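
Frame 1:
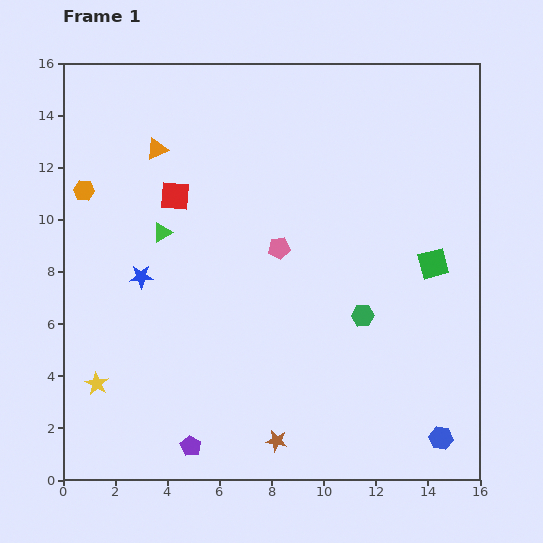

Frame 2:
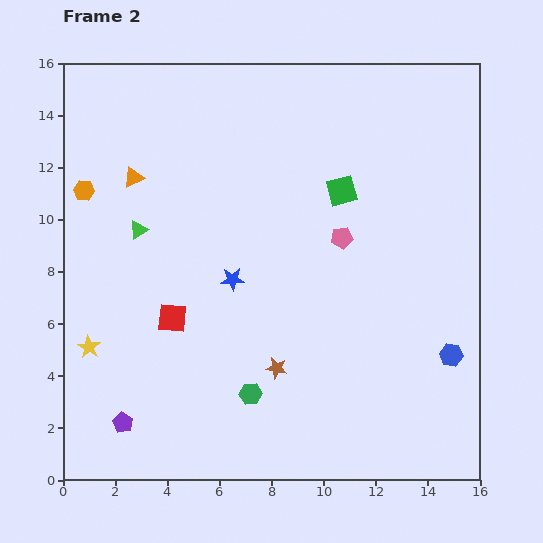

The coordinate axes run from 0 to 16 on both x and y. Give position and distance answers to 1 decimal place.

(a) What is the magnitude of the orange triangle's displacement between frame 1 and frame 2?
1.4

The orange triangle moved from (3.6, 12.7) to (2.7, 11.6), a distance of √(0.9² + 1.1²) ≈ 1.4.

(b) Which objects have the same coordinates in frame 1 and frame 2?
the orange hexagon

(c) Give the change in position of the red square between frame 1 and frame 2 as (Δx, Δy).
(-0.1, -4.7)

The red square was at (4.3, 10.9) in frame 1 and (4.2, 6.2) in frame 2.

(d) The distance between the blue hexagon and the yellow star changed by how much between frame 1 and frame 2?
+0.5

Distance in frame 1: 13.4. Distance in frame 2: 13.9.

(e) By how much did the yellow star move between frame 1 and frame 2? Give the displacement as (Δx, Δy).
(-0.3, 1.4)

The yellow star was at (1.3, 3.7) in frame 1 and (1.0, 5.1) in frame 2.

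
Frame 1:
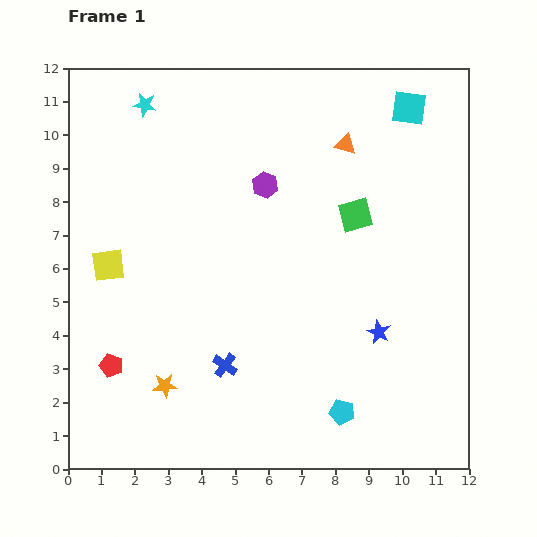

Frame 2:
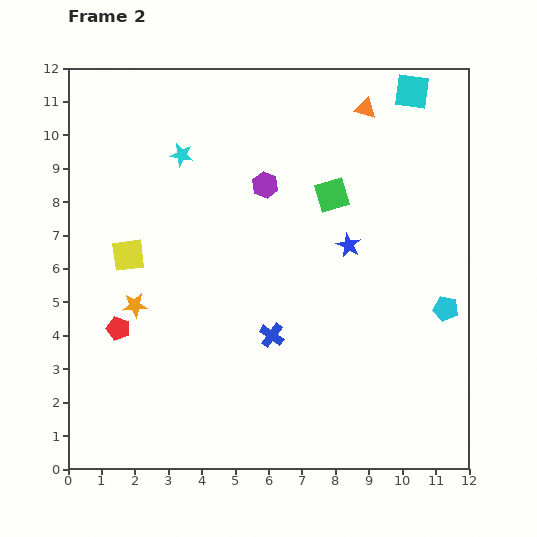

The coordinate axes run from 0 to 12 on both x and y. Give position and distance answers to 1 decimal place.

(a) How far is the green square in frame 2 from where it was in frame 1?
0.9

The green square moved from (8.6, 7.6) to (7.9, 8.2), a distance of √(0.7² + 0.6²) ≈ 0.9.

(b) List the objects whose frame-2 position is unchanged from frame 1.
the purple hexagon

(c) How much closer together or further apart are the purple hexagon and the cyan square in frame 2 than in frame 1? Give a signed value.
+0.3

Distance in frame 1: 4.9. Distance in frame 2: 5.2.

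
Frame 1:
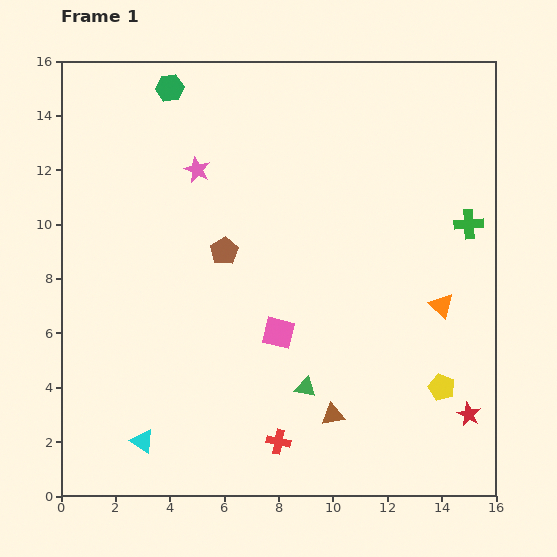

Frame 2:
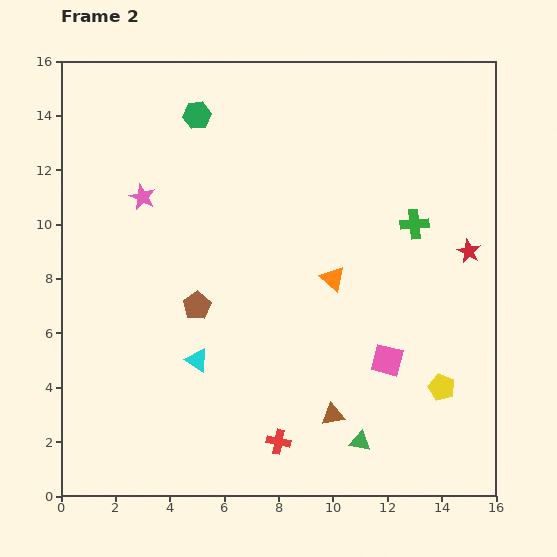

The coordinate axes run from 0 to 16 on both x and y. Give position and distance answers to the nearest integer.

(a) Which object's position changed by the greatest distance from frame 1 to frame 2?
the red star

(moved 6; next 4)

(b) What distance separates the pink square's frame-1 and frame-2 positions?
4

The pink square moved from (8, 6) to (12, 5), a distance of √(4² + 1²) ≈ 4.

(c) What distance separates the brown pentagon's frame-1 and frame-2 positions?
2

The brown pentagon moved from (6, 9) to (5, 7), a distance of √(1² + 2²) ≈ 2.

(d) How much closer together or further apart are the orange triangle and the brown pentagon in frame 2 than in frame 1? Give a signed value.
-3

Distance in frame 1: 8. Distance in frame 2: 5.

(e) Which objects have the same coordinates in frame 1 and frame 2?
the red cross, the yellow pentagon, the brown triangle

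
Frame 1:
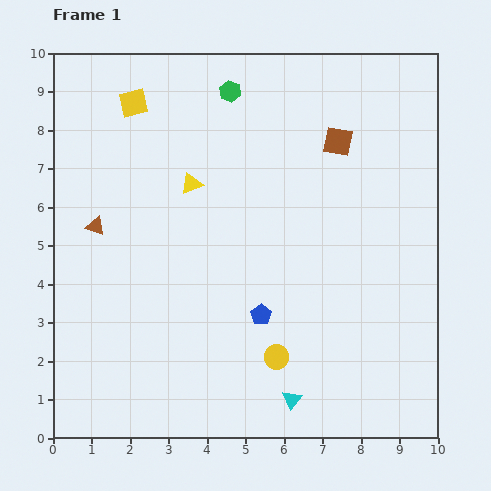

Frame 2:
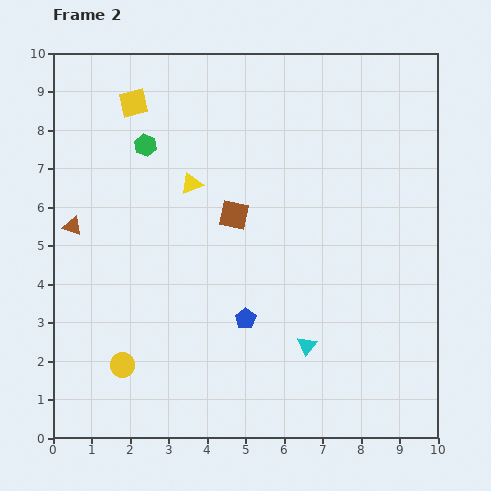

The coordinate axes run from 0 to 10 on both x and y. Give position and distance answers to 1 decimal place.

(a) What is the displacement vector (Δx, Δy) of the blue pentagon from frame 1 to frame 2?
(-0.4, -0.1)

The blue pentagon was at (5.4, 3.2) in frame 1 and (5.0, 3.1) in frame 2.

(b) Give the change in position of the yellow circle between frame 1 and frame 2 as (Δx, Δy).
(-4.0, -0.2)

The yellow circle was at (5.8, 2.1) in frame 1 and (1.8, 1.9) in frame 2.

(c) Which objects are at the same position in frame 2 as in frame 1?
the yellow square, the yellow triangle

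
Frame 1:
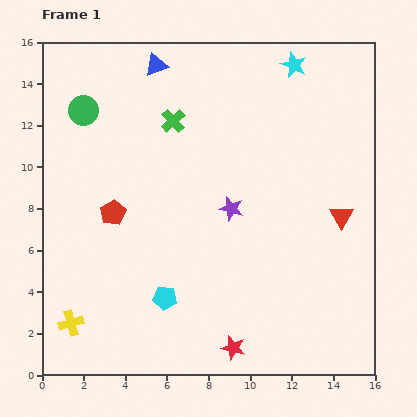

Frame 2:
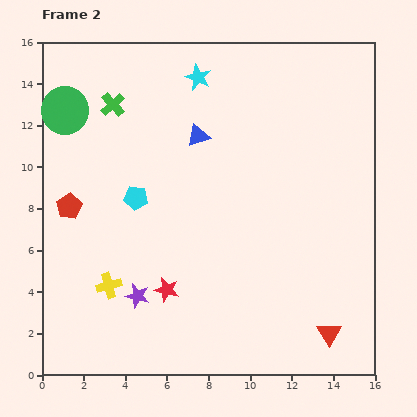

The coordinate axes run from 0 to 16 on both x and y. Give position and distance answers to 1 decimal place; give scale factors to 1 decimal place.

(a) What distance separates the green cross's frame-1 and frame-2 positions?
3.0

The green cross moved from (6.3, 12.2) to (3.4, 13.0), a distance of √(2.9² + 0.8²) ≈ 3.0.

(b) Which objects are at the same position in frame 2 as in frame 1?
none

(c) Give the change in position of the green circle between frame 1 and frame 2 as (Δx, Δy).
(-0.9, 0.0)

The green circle was at (2.0, 12.7) in frame 1 and (1.1, 12.7) in frame 2.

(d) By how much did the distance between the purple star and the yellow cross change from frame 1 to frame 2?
-8.0

Distance in frame 1: 9.5. Distance in frame 2: 1.5.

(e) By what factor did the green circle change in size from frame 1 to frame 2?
1.6×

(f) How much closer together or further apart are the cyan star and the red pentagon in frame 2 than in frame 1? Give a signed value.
-2.4

Distance in frame 1: 11.2. Distance in frame 2: 8.8.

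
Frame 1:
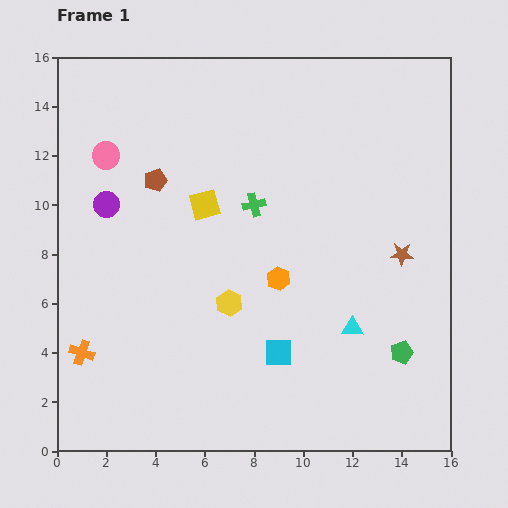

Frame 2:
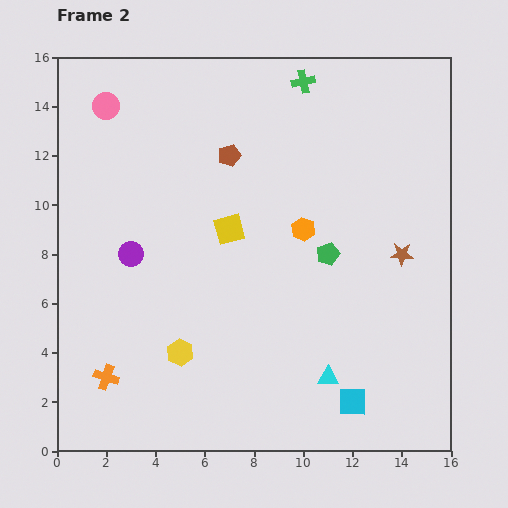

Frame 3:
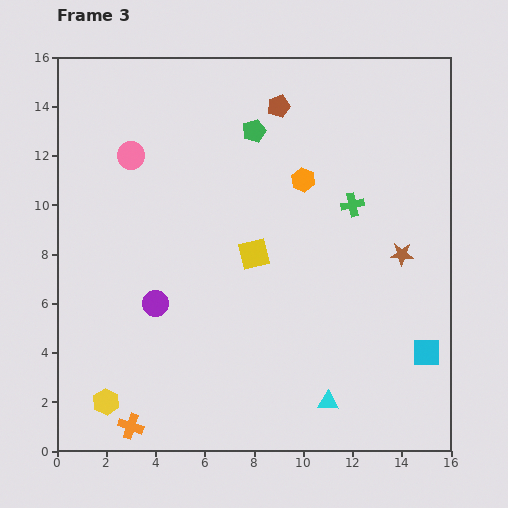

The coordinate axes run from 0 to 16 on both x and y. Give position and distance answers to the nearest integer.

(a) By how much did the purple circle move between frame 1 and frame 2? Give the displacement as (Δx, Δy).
(1, -2)

The purple circle was at (2, 10) in frame 1 and (3, 8) in frame 2.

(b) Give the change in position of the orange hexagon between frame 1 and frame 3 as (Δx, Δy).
(1, 4)

The orange hexagon was at (9, 7) in frame 1 and (10, 11) in frame 3.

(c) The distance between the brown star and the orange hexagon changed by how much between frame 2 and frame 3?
+1

Distance in frame 2: 4. Distance in frame 3: 5.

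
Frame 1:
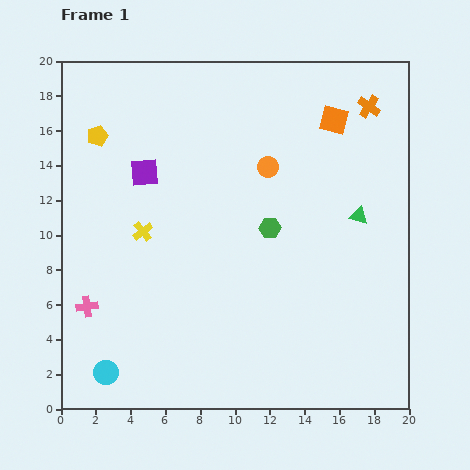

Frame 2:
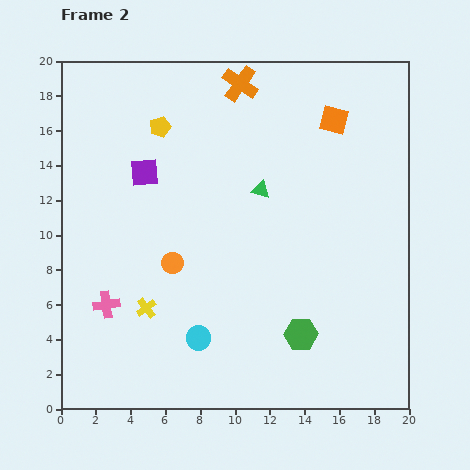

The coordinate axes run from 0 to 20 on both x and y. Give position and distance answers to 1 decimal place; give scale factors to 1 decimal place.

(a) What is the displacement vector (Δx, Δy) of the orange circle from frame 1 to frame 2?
(-5.5, -5.5)

The orange circle was at (11.9, 13.9) in frame 1 and (6.4, 8.4) in frame 2.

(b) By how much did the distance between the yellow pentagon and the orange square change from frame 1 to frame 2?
-3.6

Distance in frame 1: 13.6. Distance in frame 2: 10.0.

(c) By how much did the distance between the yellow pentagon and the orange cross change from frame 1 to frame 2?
-10.5

Distance in frame 1: 15.7. Distance in frame 2: 5.2.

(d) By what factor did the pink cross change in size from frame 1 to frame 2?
1.3×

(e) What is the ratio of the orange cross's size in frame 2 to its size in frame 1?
1.6×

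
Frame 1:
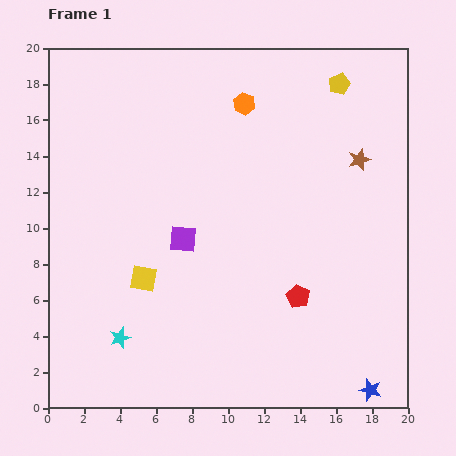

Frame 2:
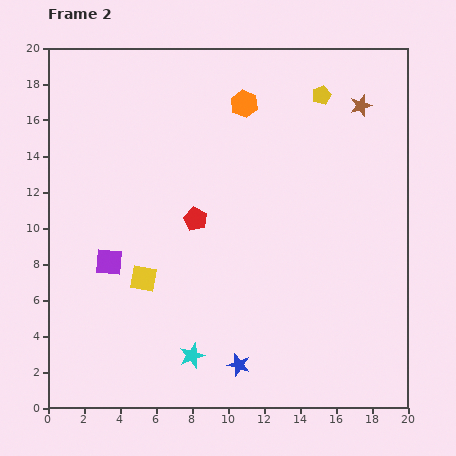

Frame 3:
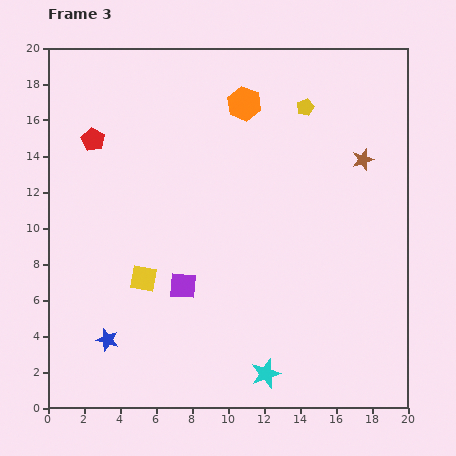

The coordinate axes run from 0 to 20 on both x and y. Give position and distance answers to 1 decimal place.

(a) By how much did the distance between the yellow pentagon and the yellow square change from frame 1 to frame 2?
-1.1

Distance in frame 1: 15.3. Distance in frame 2: 14.2.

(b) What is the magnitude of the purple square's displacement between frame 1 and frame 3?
2.6

The purple square moved from (7.5, 9.4) to (7.5, 6.8), a distance of √(0.0² + 2.6²) ≈ 2.6.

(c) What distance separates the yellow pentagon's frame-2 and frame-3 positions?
1.1

The yellow pentagon moved from (15.2, 17.4) to (14.3, 16.7), a distance of √(0.9² + 0.7²) ≈ 1.1.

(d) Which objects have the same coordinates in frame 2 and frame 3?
the yellow square, the orange hexagon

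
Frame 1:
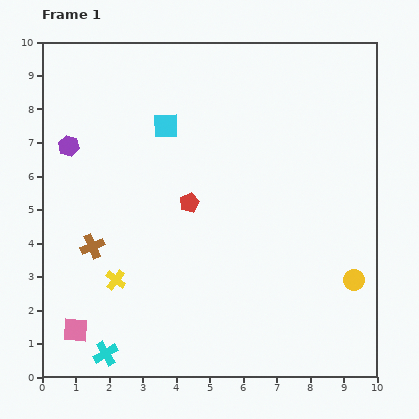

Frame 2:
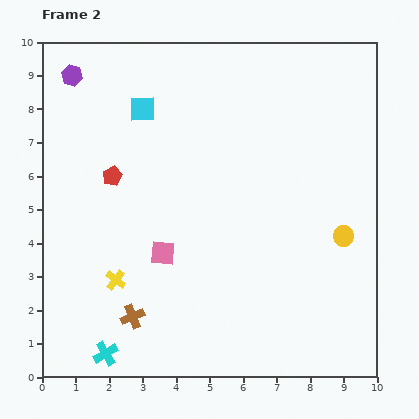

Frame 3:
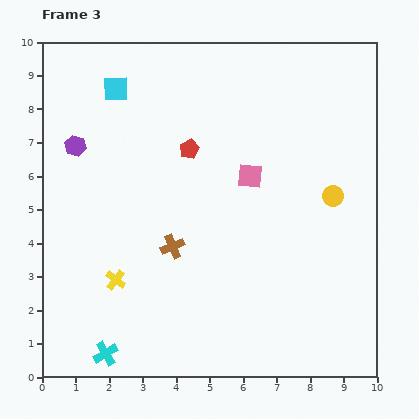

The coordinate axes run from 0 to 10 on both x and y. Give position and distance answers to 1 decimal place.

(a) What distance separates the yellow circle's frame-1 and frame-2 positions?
1.3

The yellow circle moved from (9.3, 2.9) to (9.0, 4.2), a distance of √(0.3² + 1.3²) ≈ 1.3.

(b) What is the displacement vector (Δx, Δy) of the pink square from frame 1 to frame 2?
(2.6, 2.3)

The pink square was at (1.0, 1.4) in frame 1 and (3.6, 3.7) in frame 2.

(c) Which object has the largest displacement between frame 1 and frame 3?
the pink square

(moved 6.9; next 2.6)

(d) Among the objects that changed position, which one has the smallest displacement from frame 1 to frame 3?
the purple hexagon

(moved 0.2)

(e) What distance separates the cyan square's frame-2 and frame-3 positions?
1.0

The cyan square moved from (3.0, 8.0) to (2.2, 8.6), a distance of √(0.8² + 0.6²) ≈ 1.0.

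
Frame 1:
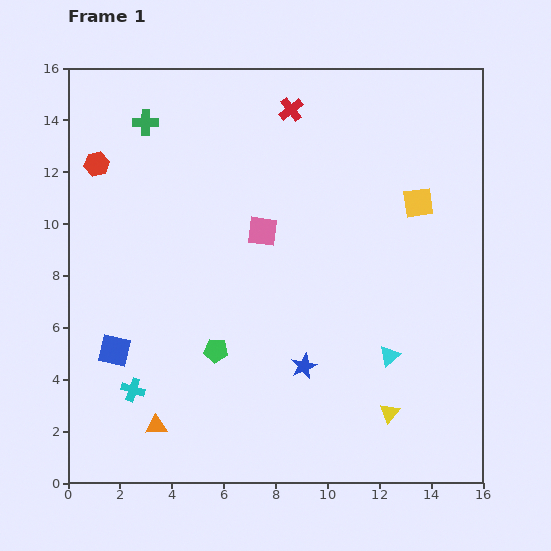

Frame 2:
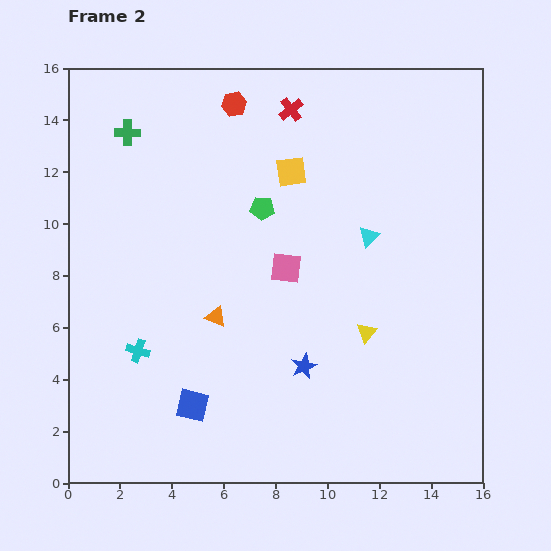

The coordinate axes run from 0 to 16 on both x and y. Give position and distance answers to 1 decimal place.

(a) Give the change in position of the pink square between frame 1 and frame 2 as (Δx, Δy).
(0.9, -1.4)

The pink square was at (7.5, 9.7) in frame 1 and (8.4, 8.3) in frame 2.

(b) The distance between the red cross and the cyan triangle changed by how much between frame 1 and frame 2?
-4.5

Distance in frame 1: 10.2. Distance in frame 2: 5.7.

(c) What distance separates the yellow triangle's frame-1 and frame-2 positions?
3.2

The yellow triangle moved from (12.4, 2.7) to (11.5, 5.8), a distance of √(0.9² + 3.1²) ≈ 3.2.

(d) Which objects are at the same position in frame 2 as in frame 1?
the red cross, the blue star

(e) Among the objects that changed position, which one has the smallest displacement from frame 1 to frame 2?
the green cross

(moved 0.8)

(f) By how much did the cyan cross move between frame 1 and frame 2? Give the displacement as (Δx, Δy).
(0.2, 1.5)

The cyan cross was at (2.5, 3.6) in frame 1 and (2.7, 5.1) in frame 2.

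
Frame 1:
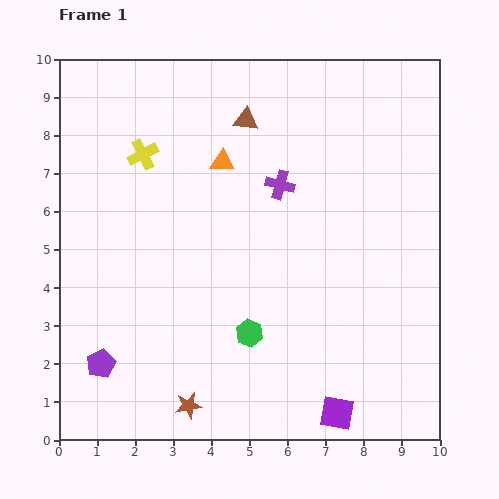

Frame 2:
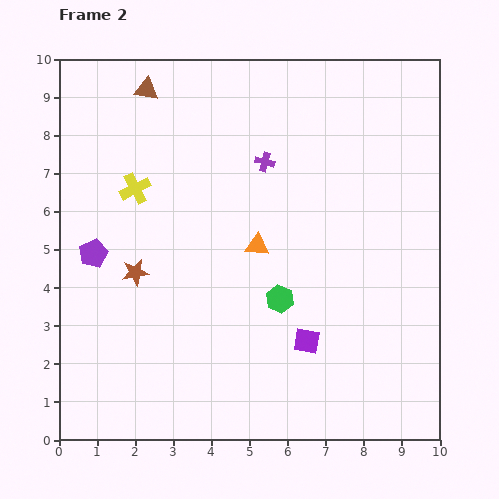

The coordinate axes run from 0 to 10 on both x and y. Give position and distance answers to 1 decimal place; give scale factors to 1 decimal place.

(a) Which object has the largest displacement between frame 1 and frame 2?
the brown star

(moved 3.8; next 2.9)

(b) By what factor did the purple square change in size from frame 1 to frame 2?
0.8×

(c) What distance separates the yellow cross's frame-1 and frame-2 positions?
0.9

The yellow cross moved from (2.2, 7.5) to (2.0, 6.6), a distance of √(0.2² + 0.9²) ≈ 0.9.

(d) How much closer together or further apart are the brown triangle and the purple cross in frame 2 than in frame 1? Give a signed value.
+1.7

Distance in frame 1: 1.9. Distance in frame 2: 3.6.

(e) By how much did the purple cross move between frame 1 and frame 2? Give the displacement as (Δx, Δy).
(-0.4, 0.6)

The purple cross was at (5.8, 6.7) in frame 1 and (5.4, 7.3) in frame 2.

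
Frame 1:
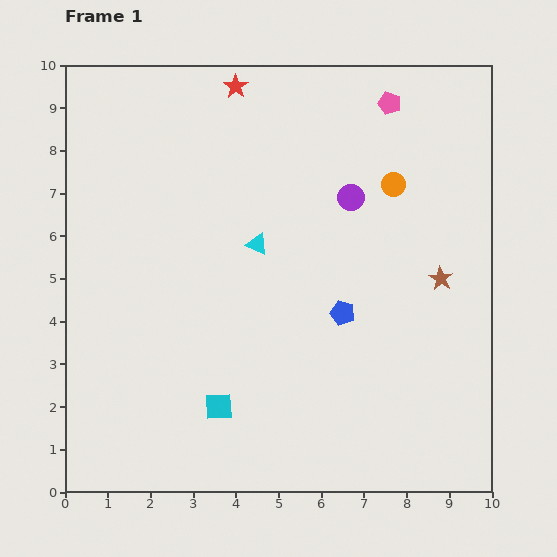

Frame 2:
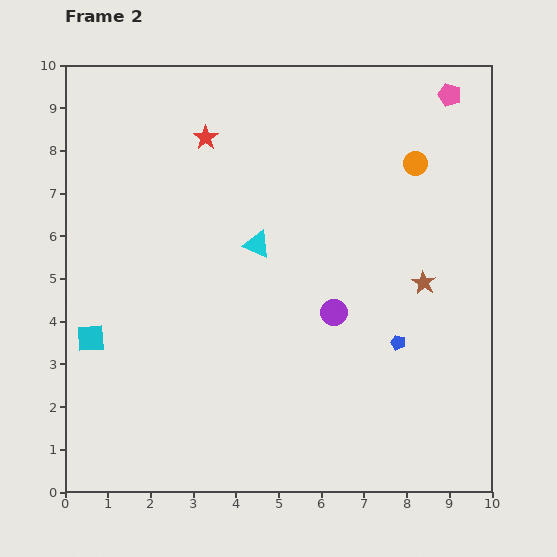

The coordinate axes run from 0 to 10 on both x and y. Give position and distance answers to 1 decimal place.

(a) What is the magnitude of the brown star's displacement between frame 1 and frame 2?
0.4

The brown star moved from (8.8, 5.0) to (8.4, 4.9), a distance of √(0.4² + 0.1²) ≈ 0.4.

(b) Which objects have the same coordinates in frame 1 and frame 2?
the cyan triangle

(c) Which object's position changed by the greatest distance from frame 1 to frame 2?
the cyan square

(moved 3.4; next 2.7)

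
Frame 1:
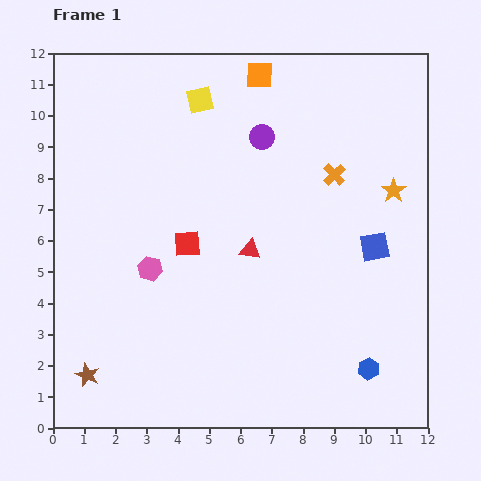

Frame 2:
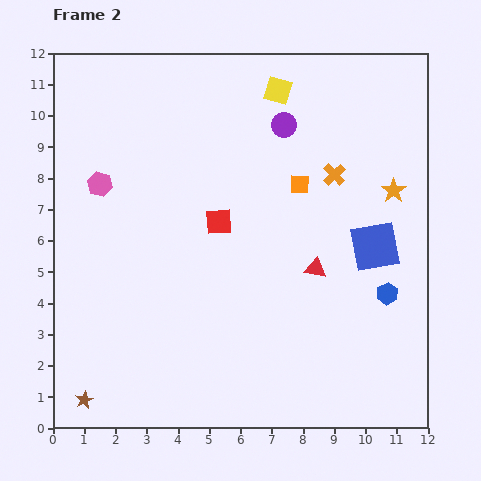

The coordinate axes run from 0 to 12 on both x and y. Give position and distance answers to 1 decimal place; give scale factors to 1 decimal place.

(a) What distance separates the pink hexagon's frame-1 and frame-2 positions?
3.1

The pink hexagon moved from (3.1, 5.1) to (1.5, 7.8), a distance of √(1.6² + 2.7²) ≈ 3.1.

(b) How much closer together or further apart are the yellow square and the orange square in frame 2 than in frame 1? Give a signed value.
+1.0

Distance in frame 1: 2.1. Distance in frame 2: 3.1.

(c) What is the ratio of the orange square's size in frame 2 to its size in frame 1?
0.7×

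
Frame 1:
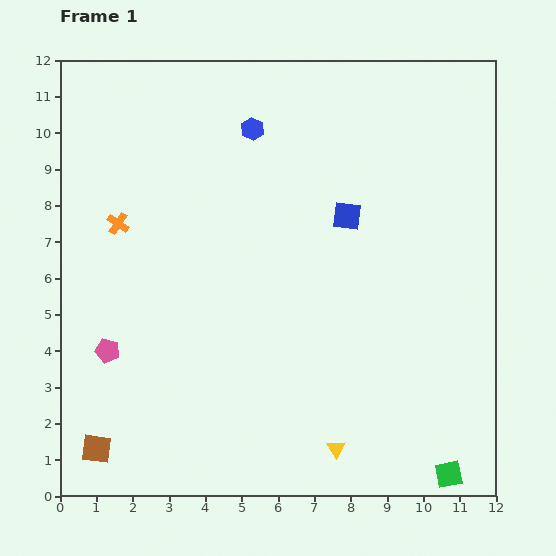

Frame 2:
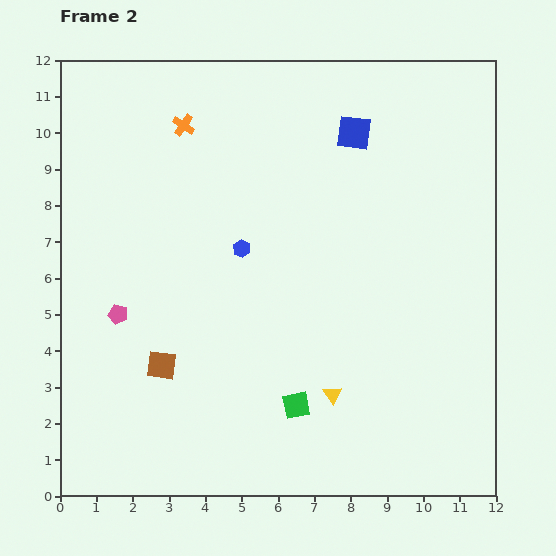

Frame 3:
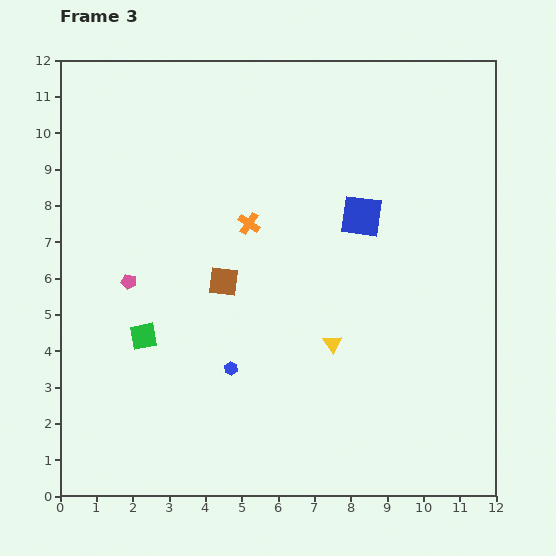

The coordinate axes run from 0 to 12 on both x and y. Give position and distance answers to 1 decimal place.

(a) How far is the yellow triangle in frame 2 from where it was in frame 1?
1.5

The yellow triangle moved from (7.6, 1.3) to (7.5, 2.8), a distance of √(0.1² + 1.5²) ≈ 1.5.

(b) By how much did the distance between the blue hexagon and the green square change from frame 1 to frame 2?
-6.3

Distance in frame 1: 10.9. Distance in frame 2: 4.6.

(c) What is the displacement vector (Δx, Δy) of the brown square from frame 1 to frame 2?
(1.8, 2.3)

The brown square was at (1.0, 1.3) in frame 1 and (2.8, 3.6) in frame 2.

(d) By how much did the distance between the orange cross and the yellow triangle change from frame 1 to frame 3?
-4.6

Distance in frame 1: 8.6. Distance in frame 3: 4.0.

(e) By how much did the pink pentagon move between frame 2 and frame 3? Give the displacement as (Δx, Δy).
(0.3, 0.9)

The pink pentagon was at (1.6, 5.0) in frame 2 and (1.9, 5.9) in frame 3.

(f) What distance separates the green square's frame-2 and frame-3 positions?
4.6

The green square moved from (6.5, 2.5) to (2.3, 4.4), a distance of √(4.2² + 1.9²) ≈ 4.6.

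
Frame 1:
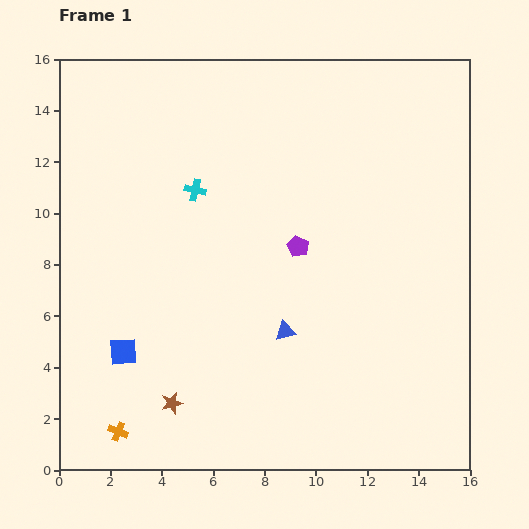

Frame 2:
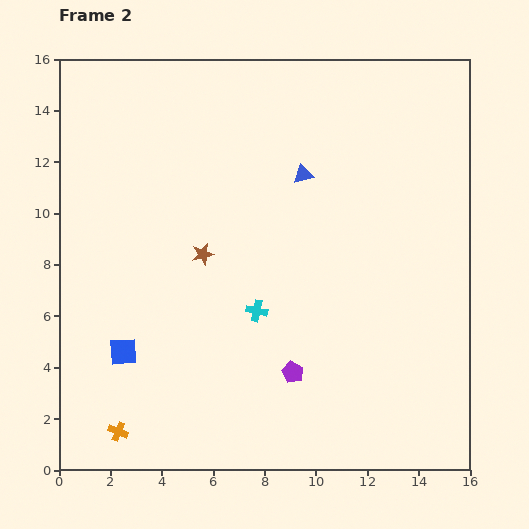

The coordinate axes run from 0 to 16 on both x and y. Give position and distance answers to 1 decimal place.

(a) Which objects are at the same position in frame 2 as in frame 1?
the blue square, the orange cross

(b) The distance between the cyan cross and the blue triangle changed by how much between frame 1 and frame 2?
-0.9

Distance in frame 1: 6.5. Distance in frame 2: 5.6.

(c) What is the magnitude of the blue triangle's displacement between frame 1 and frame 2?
6.1

The blue triangle moved from (8.8, 5.4) to (9.5, 11.5), a distance of √(0.7² + 6.1²) ≈ 6.1.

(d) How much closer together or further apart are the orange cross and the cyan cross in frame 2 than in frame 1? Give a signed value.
-2.7

Distance in frame 1: 9.9. Distance in frame 2: 7.2.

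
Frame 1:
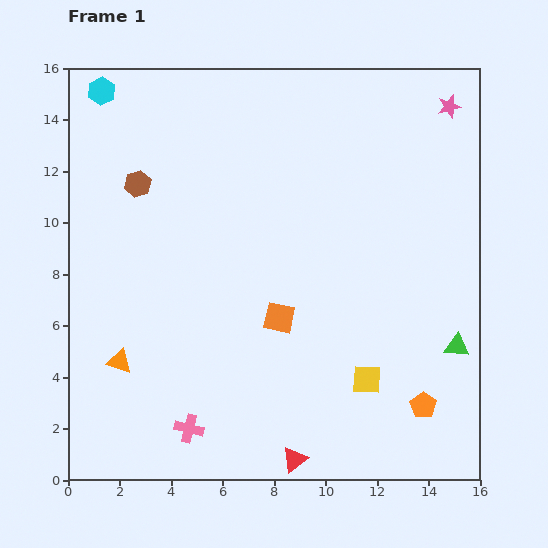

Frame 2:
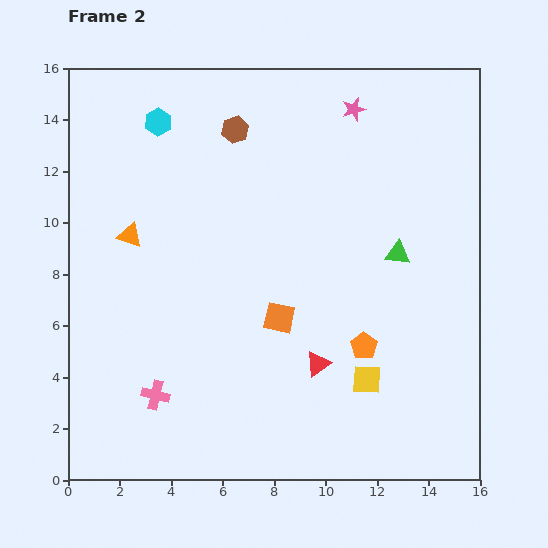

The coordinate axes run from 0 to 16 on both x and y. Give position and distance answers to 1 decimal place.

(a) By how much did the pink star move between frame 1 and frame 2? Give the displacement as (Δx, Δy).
(-3.7, -0.1)

The pink star was at (14.8, 14.5) in frame 1 and (11.1, 14.4) in frame 2.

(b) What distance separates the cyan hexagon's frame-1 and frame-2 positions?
2.5

The cyan hexagon moved from (1.3, 15.1) to (3.5, 13.9), a distance of √(2.2² + 1.2²) ≈ 2.5.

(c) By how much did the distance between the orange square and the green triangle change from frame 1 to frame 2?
-1.8

Distance in frame 1: 7.0. Distance in frame 2: 5.2.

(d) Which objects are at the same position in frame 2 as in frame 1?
the yellow square, the orange square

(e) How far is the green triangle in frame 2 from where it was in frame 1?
4.3

The green triangle moved from (15.1, 5.2) to (12.8, 8.8), a distance of √(2.3² + 3.6²) ≈ 4.3.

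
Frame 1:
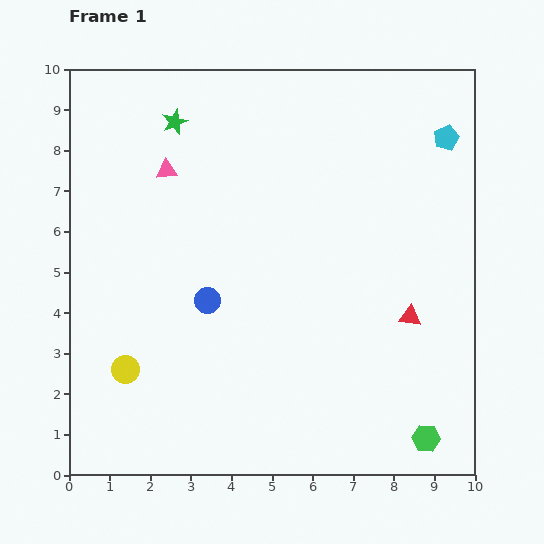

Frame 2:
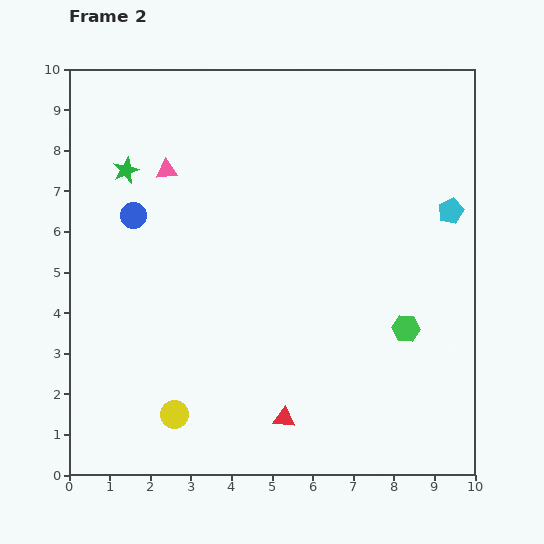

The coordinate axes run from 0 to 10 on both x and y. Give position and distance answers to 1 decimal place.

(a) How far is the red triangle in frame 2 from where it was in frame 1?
4.0

The red triangle moved from (8.4, 3.9) to (5.3, 1.4), a distance of √(3.1² + 2.5²) ≈ 4.0.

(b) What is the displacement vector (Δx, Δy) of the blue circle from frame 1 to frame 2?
(-1.8, 2.1)

The blue circle was at (3.4, 4.3) in frame 1 and (1.6, 6.4) in frame 2.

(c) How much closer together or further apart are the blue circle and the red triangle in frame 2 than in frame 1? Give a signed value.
+1.2

Distance in frame 1: 5.0. Distance in frame 2: 6.2.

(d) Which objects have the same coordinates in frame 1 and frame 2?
the pink triangle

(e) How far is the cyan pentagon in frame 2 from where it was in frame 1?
1.8

The cyan pentagon moved from (9.3, 8.3) to (9.4, 6.5), a distance of √(0.1² + 1.8²) ≈ 1.8.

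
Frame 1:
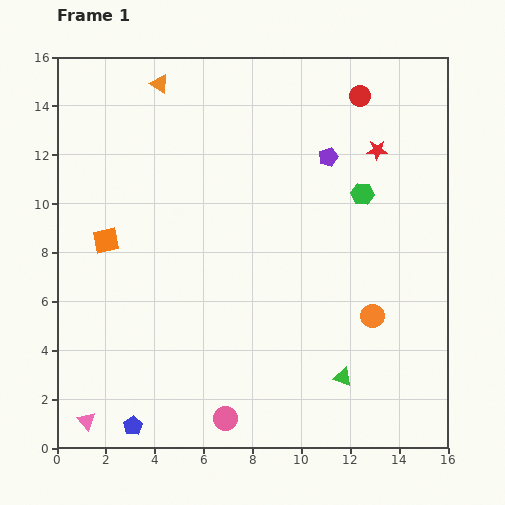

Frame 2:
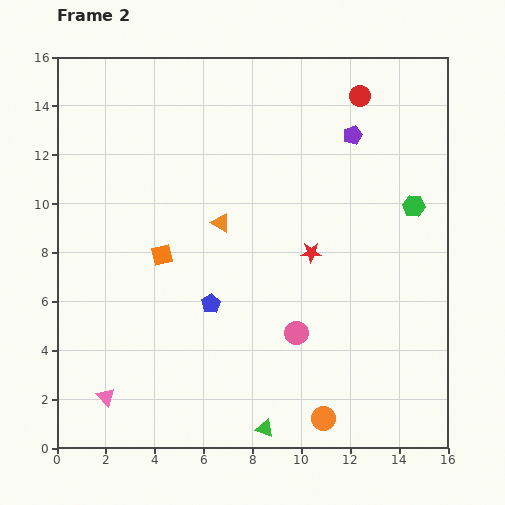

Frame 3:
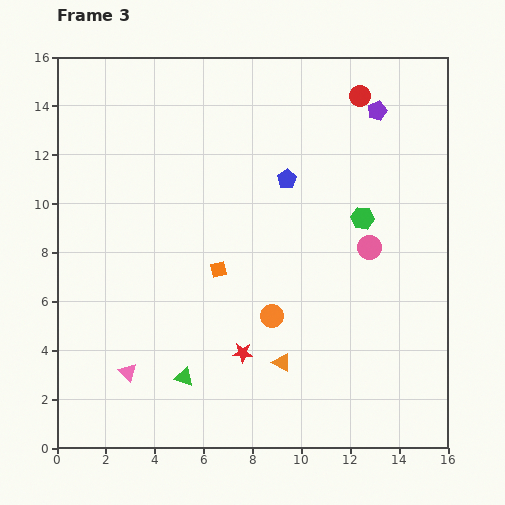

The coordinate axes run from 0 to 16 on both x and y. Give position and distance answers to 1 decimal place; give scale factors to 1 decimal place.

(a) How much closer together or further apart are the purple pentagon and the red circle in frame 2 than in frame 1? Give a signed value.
-1.2

Distance in frame 1: 2.8. Distance in frame 2: 1.6.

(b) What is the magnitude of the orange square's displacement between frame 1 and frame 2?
2.4

The orange square moved from (2.0, 8.5) to (4.3, 7.9), a distance of √(2.3² + 0.6²) ≈ 2.4.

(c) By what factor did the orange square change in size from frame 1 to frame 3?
0.6×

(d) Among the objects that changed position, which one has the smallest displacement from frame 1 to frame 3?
the green hexagon

(moved 1.0)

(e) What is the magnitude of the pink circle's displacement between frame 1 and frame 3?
9.2

The pink circle moved from (6.9, 1.2) to (12.8, 8.2), a distance of √(5.9² + 7.0²) ≈ 9.2.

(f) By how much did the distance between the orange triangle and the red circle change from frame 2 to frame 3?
+3.7

Distance in frame 2: 7.7. Distance in frame 3: 11.4.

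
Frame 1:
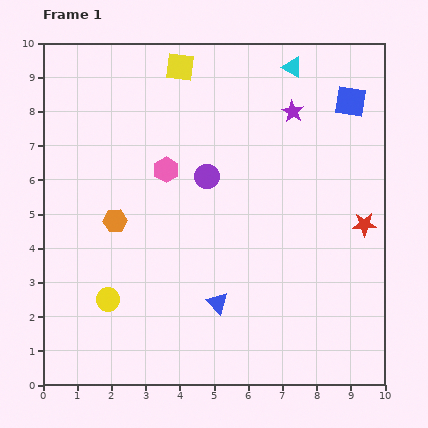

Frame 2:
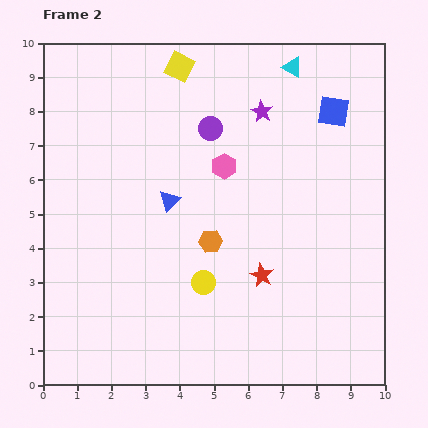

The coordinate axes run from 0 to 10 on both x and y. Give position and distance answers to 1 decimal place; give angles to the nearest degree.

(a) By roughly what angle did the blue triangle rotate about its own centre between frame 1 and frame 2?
30° clockwise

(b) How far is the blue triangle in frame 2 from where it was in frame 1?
3.3

The blue triangle moved from (5.1, 2.4) to (3.7, 5.4), a distance of √(1.4² + 3.0²) ≈ 3.3.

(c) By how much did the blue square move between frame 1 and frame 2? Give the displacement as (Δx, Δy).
(-0.5, -0.3)

The blue square was at (9.0, 8.3) in frame 1 and (8.5, 8.0) in frame 2.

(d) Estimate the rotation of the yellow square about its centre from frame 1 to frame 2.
20° clockwise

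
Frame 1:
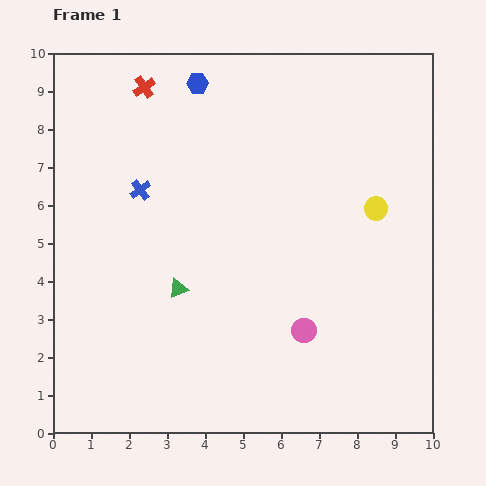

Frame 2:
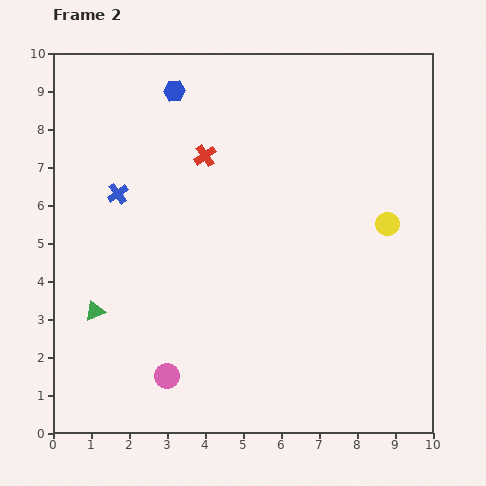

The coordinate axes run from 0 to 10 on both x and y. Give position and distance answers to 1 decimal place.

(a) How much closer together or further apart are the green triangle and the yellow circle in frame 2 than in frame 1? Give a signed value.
+2.4

Distance in frame 1: 5.6. Distance in frame 2: 8.0.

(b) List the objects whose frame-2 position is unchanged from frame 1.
none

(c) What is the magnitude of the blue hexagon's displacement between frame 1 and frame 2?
0.6

The blue hexagon moved from (3.8, 9.2) to (3.2, 9.0), a distance of √(0.6² + 0.2²) ≈ 0.6.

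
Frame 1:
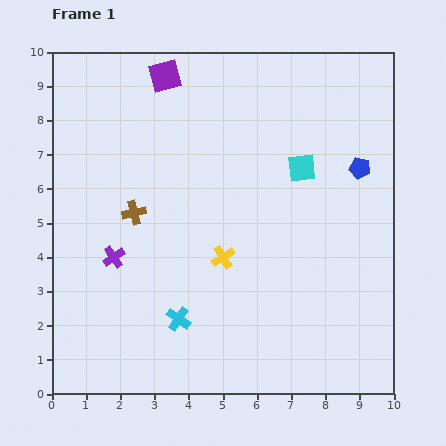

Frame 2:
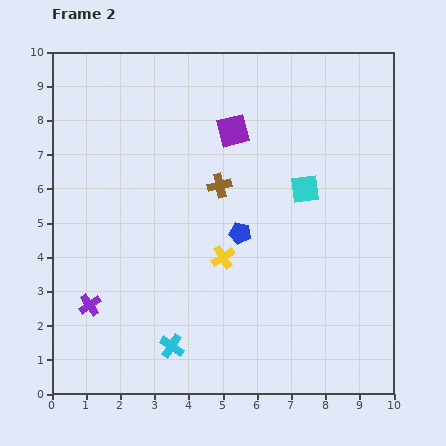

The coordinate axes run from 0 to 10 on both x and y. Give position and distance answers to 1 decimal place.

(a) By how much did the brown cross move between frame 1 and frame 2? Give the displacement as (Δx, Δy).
(2.5, 0.8)

The brown cross was at (2.4, 5.3) in frame 1 and (4.9, 6.1) in frame 2.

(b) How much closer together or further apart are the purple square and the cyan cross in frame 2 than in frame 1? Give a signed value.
-0.5

Distance in frame 1: 7.1. Distance in frame 2: 6.6.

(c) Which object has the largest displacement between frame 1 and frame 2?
the blue pentagon

(moved 4.0; next 2.6)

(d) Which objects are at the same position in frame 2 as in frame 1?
the yellow cross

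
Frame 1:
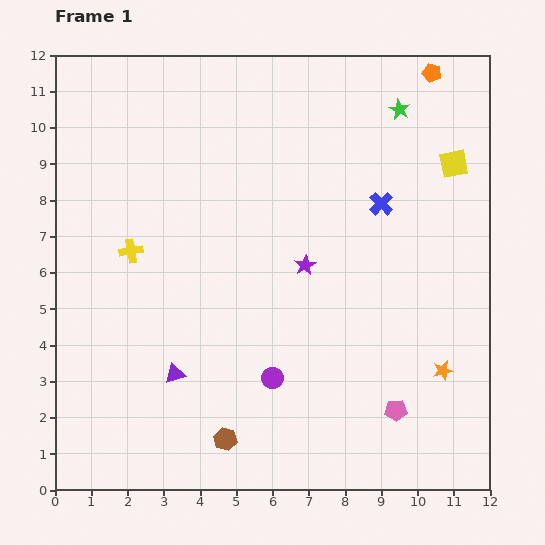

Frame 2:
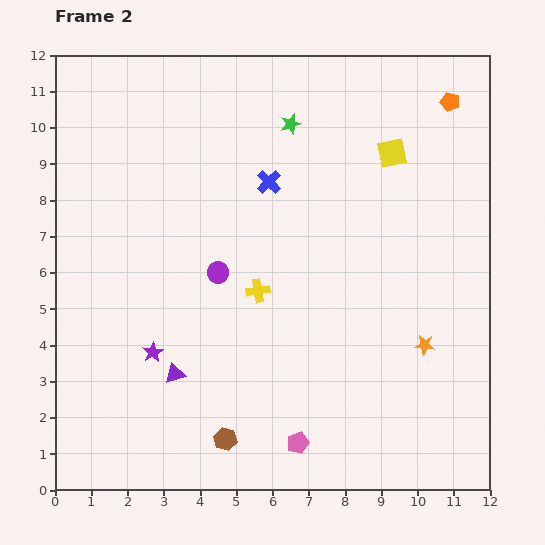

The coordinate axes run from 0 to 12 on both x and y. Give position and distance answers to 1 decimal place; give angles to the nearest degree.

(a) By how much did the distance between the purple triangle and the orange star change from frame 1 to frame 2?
-0.5

Distance in frame 1: 7.4. Distance in frame 2: 6.9.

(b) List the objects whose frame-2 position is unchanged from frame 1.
the purple triangle, the brown hexagon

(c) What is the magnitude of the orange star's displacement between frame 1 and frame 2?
0.9

The orange star moved from (10.7, 3.3) to (10.2, 4.0), a distance of √(0.5² + 0.7²) ≈ 0.9.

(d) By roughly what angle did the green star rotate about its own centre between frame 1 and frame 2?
28° clockwise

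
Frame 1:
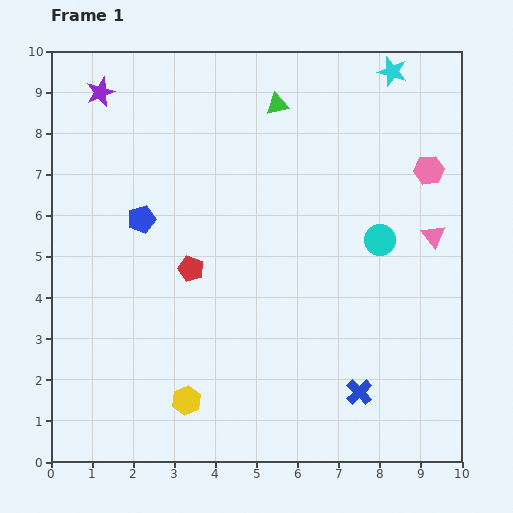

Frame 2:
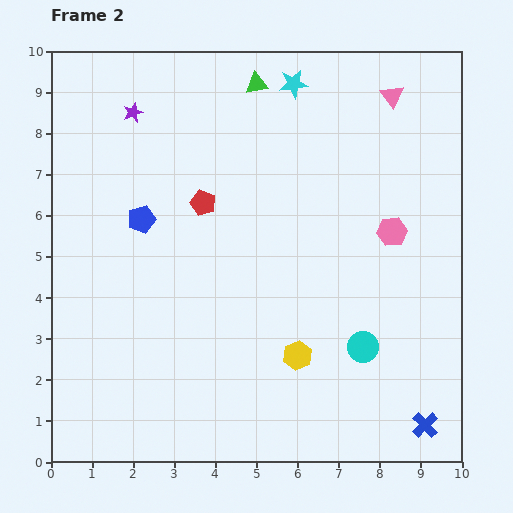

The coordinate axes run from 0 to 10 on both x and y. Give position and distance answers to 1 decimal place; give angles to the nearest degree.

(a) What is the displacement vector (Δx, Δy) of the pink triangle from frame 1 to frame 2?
(-1.0, 3.4)

The pink triangle was at (9.3, 5.5) in frame 1 and (8.3, 8.9) in frame 2.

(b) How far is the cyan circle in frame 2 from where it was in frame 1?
2.6

The cyan circle moved from (8.0, 5.4) to (7.6, 2.8), a distance of √(0.4² + 2.6²) ≈ 2.6.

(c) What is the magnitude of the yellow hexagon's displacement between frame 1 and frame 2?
2.9

The yellow hexagon moved from (3.3, 1.5) to (6.0, 2.6), a distance of √(2.7² + 1.1²) ≈ 2.9.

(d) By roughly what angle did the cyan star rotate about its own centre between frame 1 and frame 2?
24° counter-clockwise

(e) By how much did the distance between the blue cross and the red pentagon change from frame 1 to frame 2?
+2.5

Distance in frame 1: 5.1. Distance in frame 2: 7.6.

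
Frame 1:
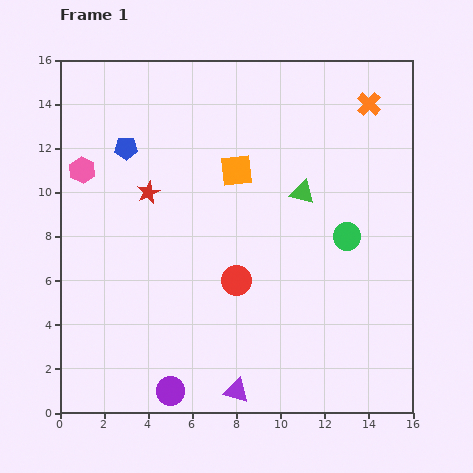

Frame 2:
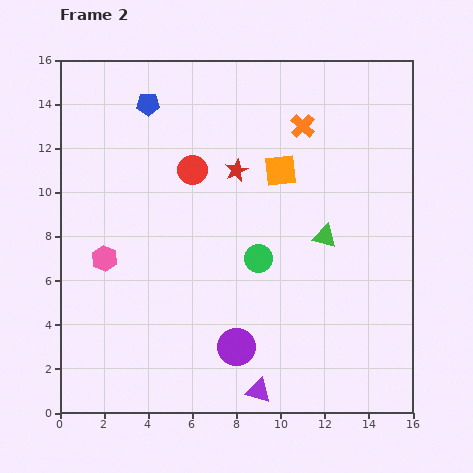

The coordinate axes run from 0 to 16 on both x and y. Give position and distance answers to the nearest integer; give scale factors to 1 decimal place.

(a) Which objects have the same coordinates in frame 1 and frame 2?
none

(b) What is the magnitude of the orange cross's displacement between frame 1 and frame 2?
3

The orange cross moved from (14, 14) to (11, 13), a distance of √(3² + 1²) ≈ 3.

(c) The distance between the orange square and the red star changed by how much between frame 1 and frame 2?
-2

Distance in frame 1: 4. Distance in frame 2: 2.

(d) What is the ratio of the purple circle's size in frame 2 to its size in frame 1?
1.3×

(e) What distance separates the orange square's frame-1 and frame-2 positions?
2

The orange square moved from (8, 11) to (10, 11), a distance of √(2² + 0²) ≈ 2.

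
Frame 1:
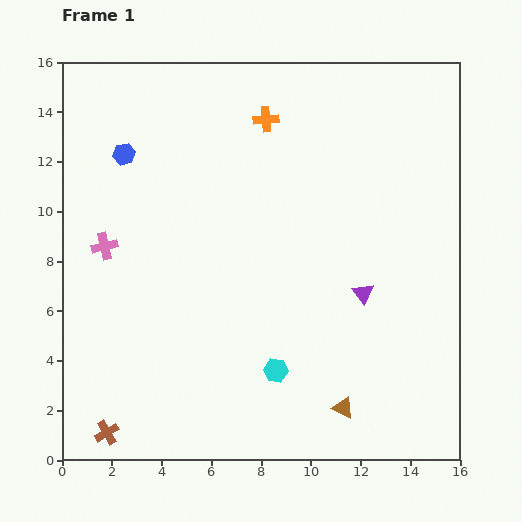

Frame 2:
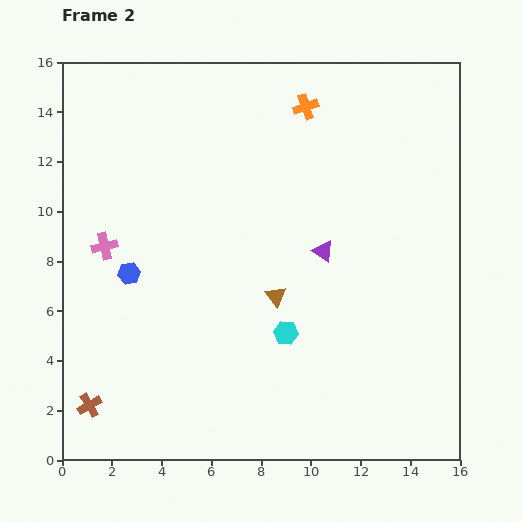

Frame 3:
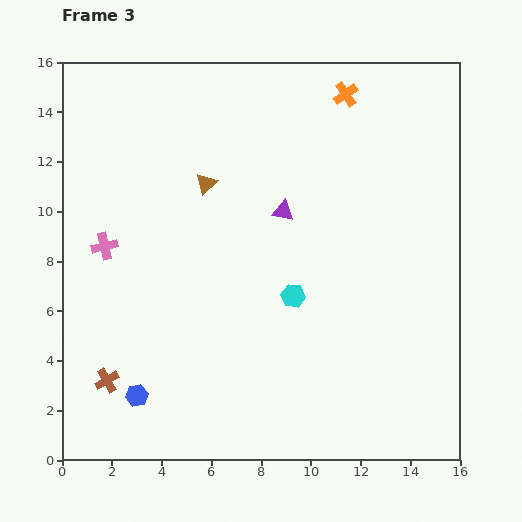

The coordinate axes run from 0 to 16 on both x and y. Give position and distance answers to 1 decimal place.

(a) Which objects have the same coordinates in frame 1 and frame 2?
the pink cross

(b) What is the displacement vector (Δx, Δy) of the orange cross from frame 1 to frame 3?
(3.2, 1.0)

The orange cross was at (8.2, 13.7) in frame 1 and (11.4, 14.7) in frame 3.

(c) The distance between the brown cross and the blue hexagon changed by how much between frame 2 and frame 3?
-4.2

Distance in frame 2: 5.5. Distance in frame 3: 1.3.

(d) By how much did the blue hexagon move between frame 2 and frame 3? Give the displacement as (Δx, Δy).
(0.3, -4.9)

The blue hexagon was at (2.7, 7.5) in frame 2 and (3.0, 2.6) in frame 3.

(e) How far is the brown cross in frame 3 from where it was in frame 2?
1.2

The brown cross moved from (1.1, 2.2) to (1.8, 3.2), a distance of √(0.7² + 1.0²) ≈ 1.2.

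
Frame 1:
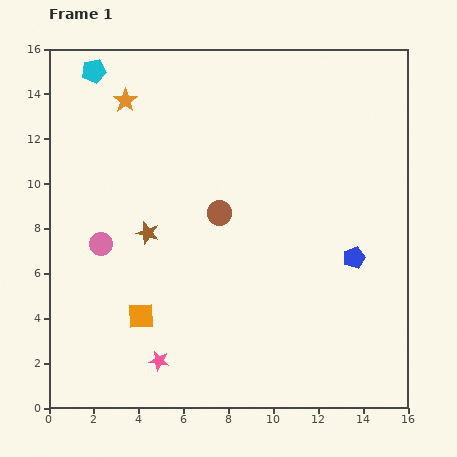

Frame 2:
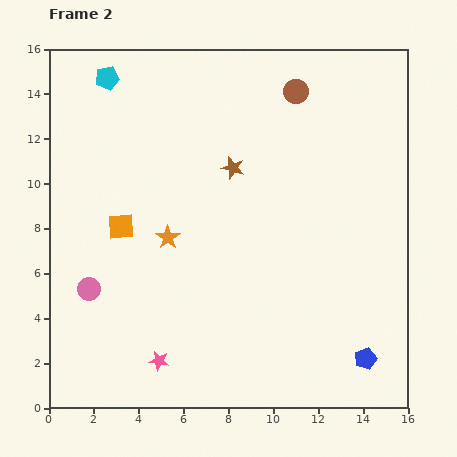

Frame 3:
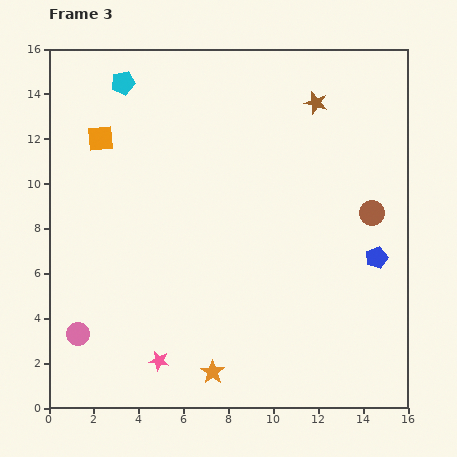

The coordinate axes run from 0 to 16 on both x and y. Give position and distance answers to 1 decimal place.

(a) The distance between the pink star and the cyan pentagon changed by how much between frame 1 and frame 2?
-0.4

Distance in frame 1: 13.2. Distance in frame 2: 12.8.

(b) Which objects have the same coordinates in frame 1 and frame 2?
the pink star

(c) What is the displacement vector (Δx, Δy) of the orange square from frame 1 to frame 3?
(-1.8, 7.9)

The orange square was at (4.1, 4.1) in frame 1 and (2.3, 12.0) in frame 3.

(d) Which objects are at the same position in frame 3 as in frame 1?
the pink star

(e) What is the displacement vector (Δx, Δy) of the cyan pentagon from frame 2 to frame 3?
(0.7, -0.2)

The cyan pentagon was at (2.6, 14.7) in frame 2 and (3.3, 14.5) in frame 3.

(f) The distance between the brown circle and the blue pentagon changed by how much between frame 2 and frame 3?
-10.3

Distance in frame 2: 12.3. Distance in frame 3: 2.0.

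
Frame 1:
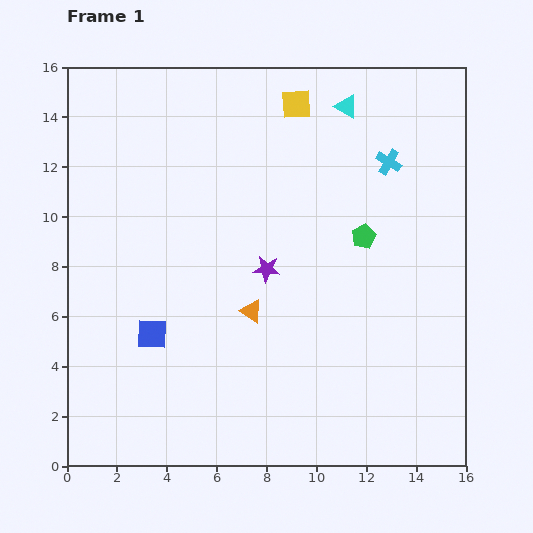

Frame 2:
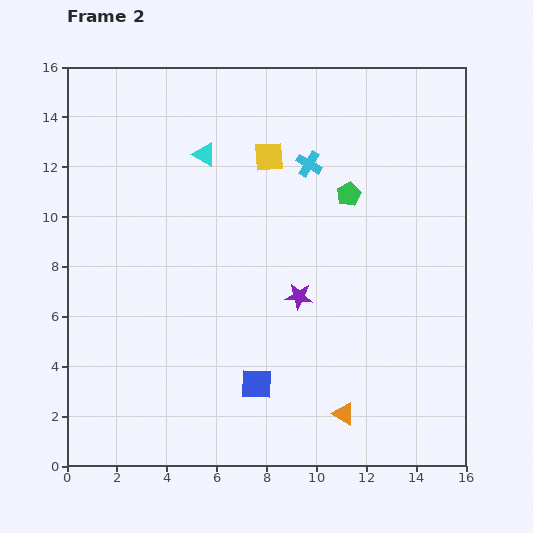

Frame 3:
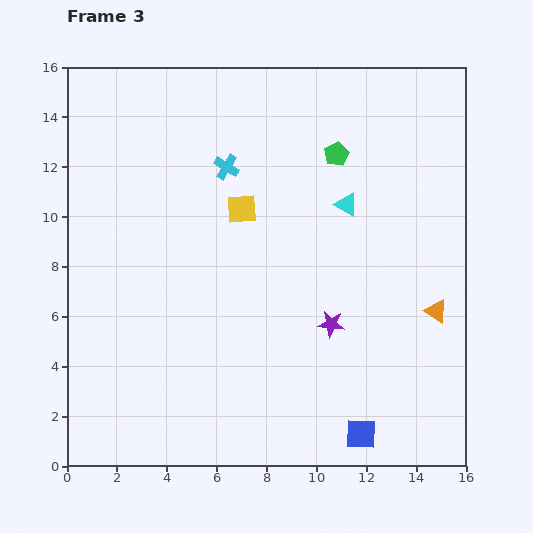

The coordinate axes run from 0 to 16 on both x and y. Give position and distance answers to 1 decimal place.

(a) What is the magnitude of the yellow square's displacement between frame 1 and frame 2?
2.4

The yellow square moved from (9.2, 14.5) to (8.1, 12.4), a distance of √(1.1² + 2.1²) ≈ 2.4.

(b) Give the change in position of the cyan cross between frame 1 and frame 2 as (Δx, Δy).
(-3.2, -0.1)

The cyan cross was at (12.9, 12.2) in frame 1 and (9.7, 12.1) in frame 2.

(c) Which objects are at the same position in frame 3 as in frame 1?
none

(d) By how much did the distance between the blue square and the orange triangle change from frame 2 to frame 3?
+2.0

Distance in frame 2: 3.7. Distance in frame 3: 5.7.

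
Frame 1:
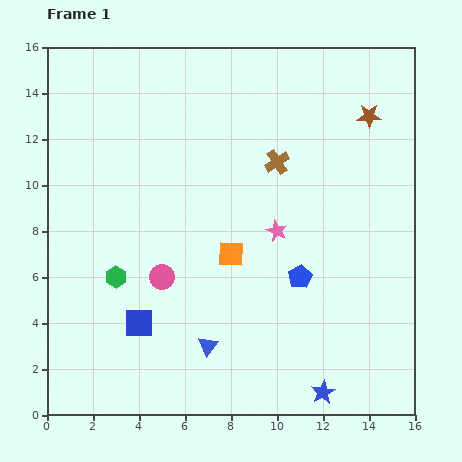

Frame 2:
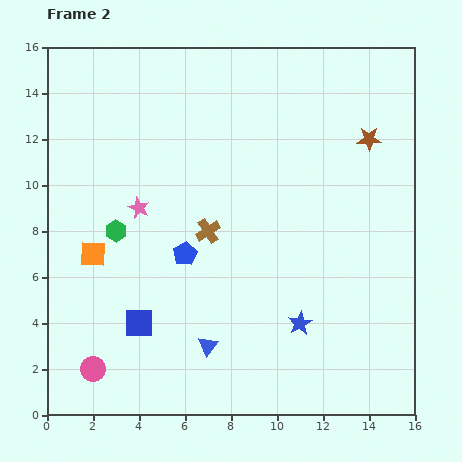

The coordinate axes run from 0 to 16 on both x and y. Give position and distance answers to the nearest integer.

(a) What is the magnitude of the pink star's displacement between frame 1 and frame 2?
6

The pink star moved from (10, 8) to (4, 9), a distance of √(6² + 1²) ≈ 6.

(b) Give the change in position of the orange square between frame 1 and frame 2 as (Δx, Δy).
(-6, 0)

The orange square was at (8, 7) in frame 1 and (2, 7) in frame 2.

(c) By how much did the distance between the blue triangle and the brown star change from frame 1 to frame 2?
-1

Distance in frame 1: 12. Distance in frame 2: 11.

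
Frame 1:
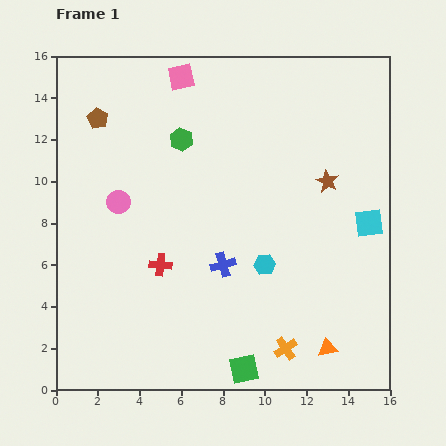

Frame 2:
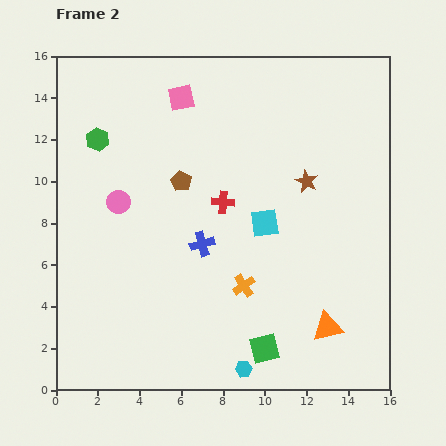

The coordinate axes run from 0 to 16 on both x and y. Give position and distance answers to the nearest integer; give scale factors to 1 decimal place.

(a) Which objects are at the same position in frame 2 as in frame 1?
the pink circle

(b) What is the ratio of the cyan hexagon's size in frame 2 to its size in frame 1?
0.8×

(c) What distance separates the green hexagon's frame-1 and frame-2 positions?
4

The green hexagon moved from (6, 12) to (2, 12), a distance of √(4² + 0²) ≈ 4.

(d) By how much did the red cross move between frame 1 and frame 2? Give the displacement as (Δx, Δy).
(3, 3)

The red cross was at (5, 6) in frame 1 and (8, 9) in frame 2.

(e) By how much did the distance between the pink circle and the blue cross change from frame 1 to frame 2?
-2

Distance in frame 1: 6. Distance in frame 2: 4.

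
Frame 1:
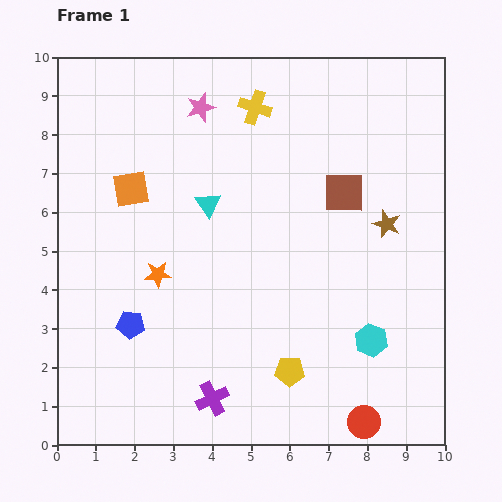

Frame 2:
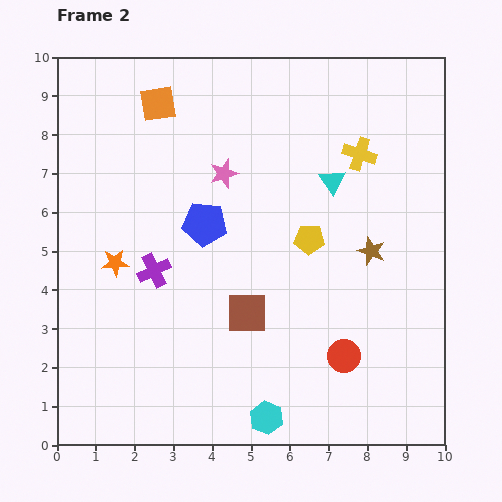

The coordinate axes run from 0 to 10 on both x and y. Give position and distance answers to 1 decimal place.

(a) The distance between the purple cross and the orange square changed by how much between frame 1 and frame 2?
-1.5

Distance in frame 1: 5.8. Distance in frame 2: 4.3.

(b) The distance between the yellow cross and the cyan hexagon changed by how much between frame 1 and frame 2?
+0.5

Distance in frame 1: 6.7. Distance in frame 2: 7.2.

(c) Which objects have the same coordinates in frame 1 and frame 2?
none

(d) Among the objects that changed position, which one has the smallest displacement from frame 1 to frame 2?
the brown star

(moved 0.8)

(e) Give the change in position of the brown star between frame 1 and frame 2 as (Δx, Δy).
(-0.4, -0.7)

The brown star was at (8.5, 5.7) in frame 1 and (8.1, 5.0) in frame 2.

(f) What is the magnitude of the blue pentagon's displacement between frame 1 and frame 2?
3.2

The blue pentagon moved from (1.9, 3.1) to (3.8, 5.7), a distance of √(1.9² + 2.6²) ≈ 3.2.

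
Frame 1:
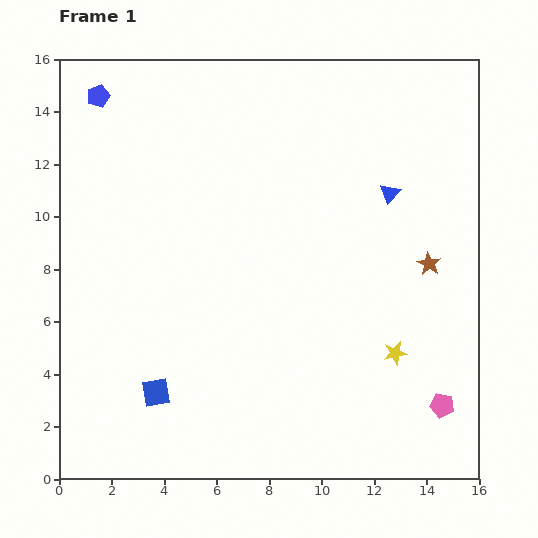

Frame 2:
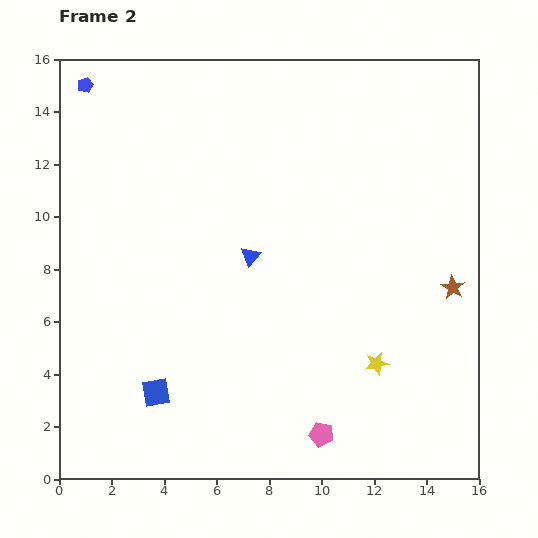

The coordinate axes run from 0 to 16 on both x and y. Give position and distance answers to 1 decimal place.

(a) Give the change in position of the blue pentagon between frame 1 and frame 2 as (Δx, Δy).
(-0.5, 0.4)

The blue pentagon was at (1.5, 14.6) in frame 1 and (1.0, 15.0) in frame 2.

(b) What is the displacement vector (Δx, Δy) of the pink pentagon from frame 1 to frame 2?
(-4.6, -1.1)

The pink pentagon was at (14.6, 2.8) in frame 1 and (10.0, 1.7) in frame 2.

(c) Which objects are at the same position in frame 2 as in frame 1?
the blue square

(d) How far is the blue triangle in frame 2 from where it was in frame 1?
5.8

The blue triangle moved from (12.6, 10.9) to (7.3, 8.5), a distance of √(5.3² + 2.4²) ≈ 5.8.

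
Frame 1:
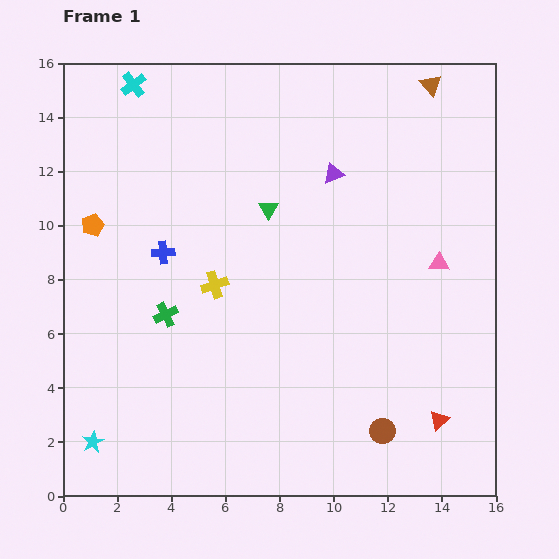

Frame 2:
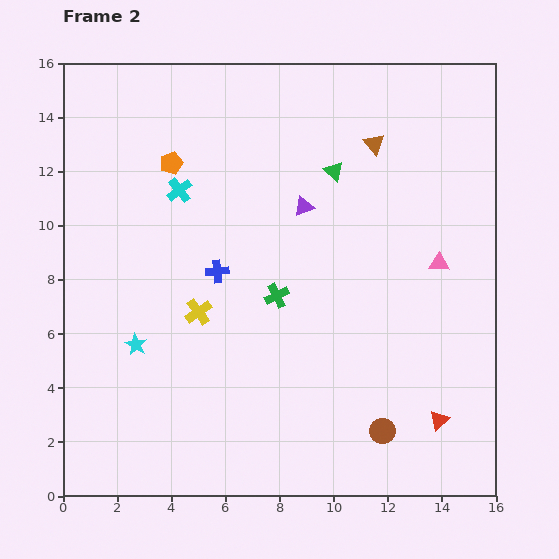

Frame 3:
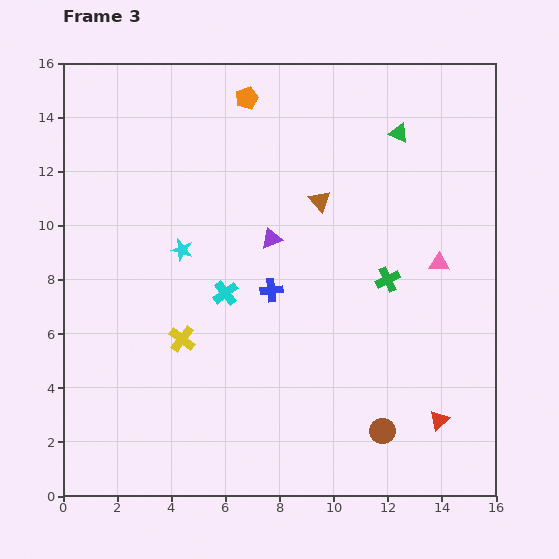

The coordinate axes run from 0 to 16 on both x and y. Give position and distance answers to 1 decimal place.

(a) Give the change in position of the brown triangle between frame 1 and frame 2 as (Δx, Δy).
(-2.1, -2.2)

The brown triangle was at (13.6, 15.2) in frame 1 and (11.5, 13.0) in frame 2.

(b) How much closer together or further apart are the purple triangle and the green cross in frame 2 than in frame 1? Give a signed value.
-4.7

Distance in frame 1: 8.1. Distance in frame 2: 3.4.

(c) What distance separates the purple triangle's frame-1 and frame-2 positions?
1.6

The purple triangle moved from (10.0, 11.9) to (8.9, 10.7), a distance of √(1.1² + 1.2²) ≈ 1.6.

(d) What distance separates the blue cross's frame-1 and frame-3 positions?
4.2

The blue cross moved from (3.7, 9.0) to (7.7, 7.6), a distance of √(4.0² + 1.4²) ≈ 4.2.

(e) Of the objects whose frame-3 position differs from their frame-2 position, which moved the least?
the yellow cross

(moved 1.2)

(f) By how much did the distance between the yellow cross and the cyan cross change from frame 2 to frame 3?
-2.3

Distance in frame 2: 4.6. Distance in frame 3: 2.3.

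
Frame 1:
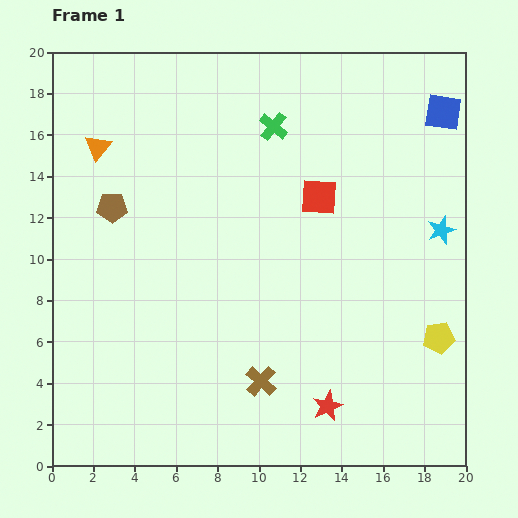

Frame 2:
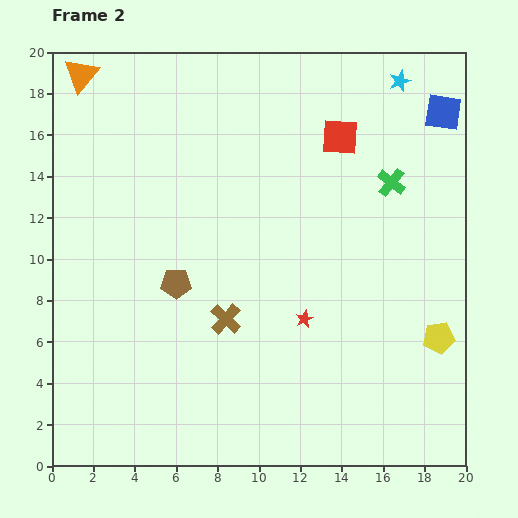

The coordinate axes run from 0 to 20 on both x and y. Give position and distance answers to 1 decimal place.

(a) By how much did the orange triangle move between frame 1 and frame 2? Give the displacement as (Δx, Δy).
(-0.8, 3.5)

The orange triangle was at (2.2, 15.4) in frame 1 and (1.4, 18.9) in frame 2.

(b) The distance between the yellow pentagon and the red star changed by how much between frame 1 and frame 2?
+0.3

Distance in frame 1: 6.3. Distance in frame 2: 6.6.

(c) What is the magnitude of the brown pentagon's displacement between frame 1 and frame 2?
4.8

The brown pentagon moved from (2.9, 12.5) to (6.0, 8.8), a distance of √(3.1² + 3.7²) ≈ 4.8.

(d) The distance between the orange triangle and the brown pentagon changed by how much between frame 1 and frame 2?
+8.1

Distance in frame 1: 3.0. Distance in frame 2: 11.1.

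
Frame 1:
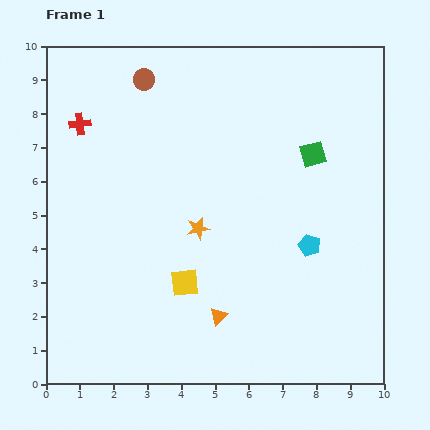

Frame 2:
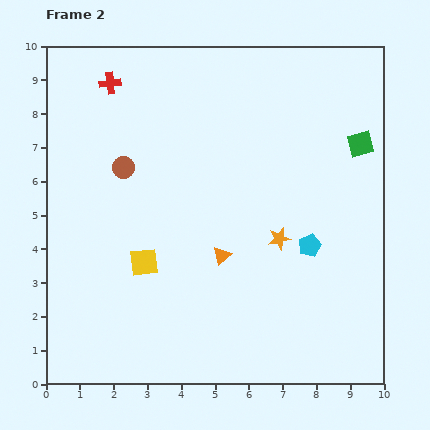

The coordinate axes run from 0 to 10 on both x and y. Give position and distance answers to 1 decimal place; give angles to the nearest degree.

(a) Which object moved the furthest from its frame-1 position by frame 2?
the brown circle

(moved 2.7; next 2.4)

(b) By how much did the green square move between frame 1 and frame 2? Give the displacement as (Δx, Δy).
(1.4, 0.3)

The green square was at (7.9, 6.8) in frame 1 and (9.3, 7.1) in frame 2.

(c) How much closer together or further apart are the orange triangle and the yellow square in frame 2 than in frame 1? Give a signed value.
+0.9

Distance in frame 1: 1.4. Distance in frame 2: 2.3.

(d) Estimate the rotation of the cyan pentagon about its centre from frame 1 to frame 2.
29° clockwise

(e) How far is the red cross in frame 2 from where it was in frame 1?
1.5

The red cross moved from (1.0, 7.7) to (1.9, 8.9), a distance of √(0.9² + 1.2²) ≈ 1.5.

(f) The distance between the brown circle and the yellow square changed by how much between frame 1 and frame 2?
-3.2

Distance in frame 1: 6.1. Distance in frame 2: 2.9.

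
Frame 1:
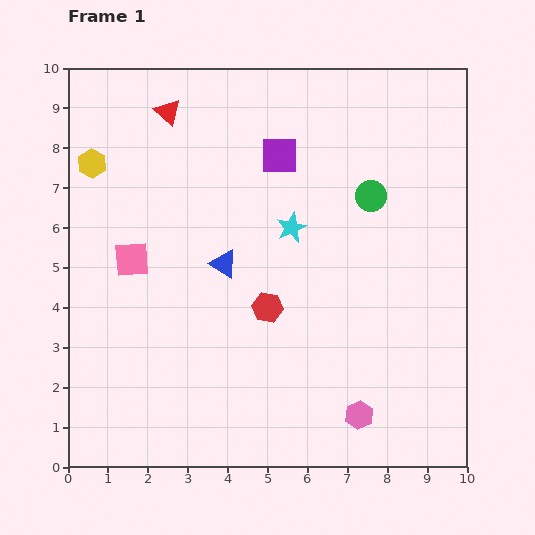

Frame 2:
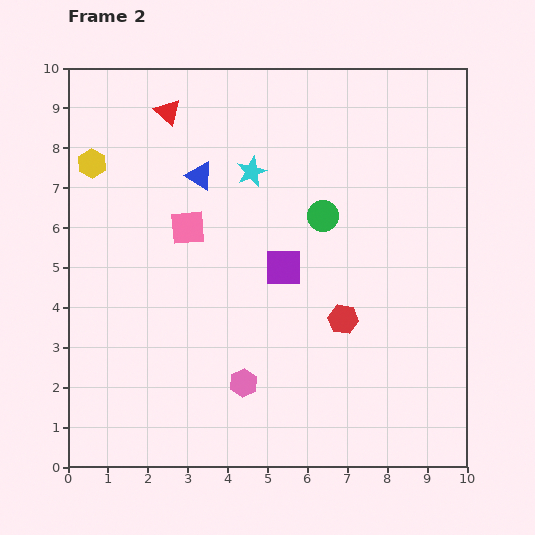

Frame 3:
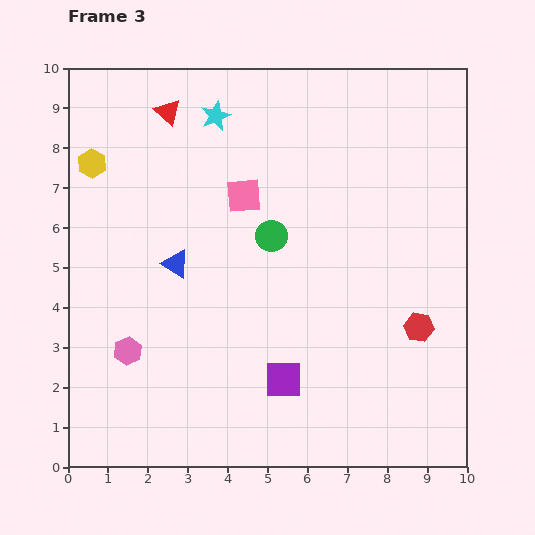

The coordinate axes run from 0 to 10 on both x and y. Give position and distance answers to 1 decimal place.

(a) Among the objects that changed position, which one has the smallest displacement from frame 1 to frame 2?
the green circle

(moved 1.3)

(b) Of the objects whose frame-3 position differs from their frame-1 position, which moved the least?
the blue triangle

(moved 1.2)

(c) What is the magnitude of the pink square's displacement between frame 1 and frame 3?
3.2

The pink square moved from (1.6, 5.2) to (4.4, 6.8), a distance of √(2.8² + 1.6²) ≈ 3.2.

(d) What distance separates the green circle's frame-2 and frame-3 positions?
1.4

The green circle moved from (6.4, 6.3) to (5.1, 5.8), a distance of √(1.3² + 0.5²) ≈ 1.4.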